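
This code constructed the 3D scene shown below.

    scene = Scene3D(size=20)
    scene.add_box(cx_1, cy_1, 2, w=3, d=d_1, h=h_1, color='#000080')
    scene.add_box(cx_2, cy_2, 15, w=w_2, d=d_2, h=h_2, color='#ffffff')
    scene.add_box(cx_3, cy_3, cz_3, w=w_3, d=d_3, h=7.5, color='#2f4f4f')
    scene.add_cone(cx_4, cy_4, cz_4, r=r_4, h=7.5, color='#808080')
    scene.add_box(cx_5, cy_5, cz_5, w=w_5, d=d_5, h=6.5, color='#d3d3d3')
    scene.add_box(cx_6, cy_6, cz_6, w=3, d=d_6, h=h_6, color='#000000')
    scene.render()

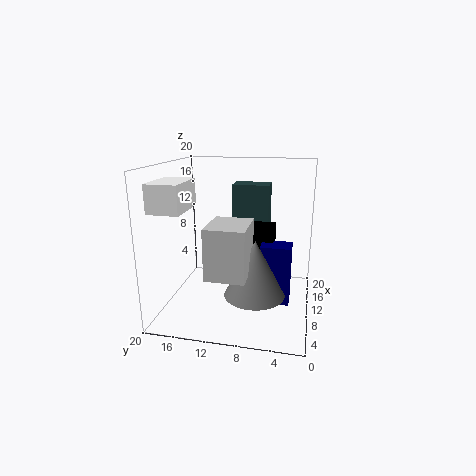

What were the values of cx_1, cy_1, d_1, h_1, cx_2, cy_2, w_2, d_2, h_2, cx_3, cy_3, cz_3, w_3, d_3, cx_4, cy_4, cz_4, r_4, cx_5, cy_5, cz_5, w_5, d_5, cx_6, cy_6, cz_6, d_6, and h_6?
cx_1 = 7; cy_1 = 2.5; d_1 = 4; h_1 = 8; cx_2 = 1.5; cy_2 = 15; w_2 = 6; d_2 = 4; h_2 = 3.5; cx_3 = 15; cy_3 = 6.5; cz_3 = 9; w_3 = 3.5; d_3 = 5.5; cx_4 = 6.5; cy_4 = 7; cz_4 = 3.5; r_4 = 4; cx_5 = 2; cy_5 = 7.5; cz_5 = 7; w_5 = 6; d_5 = 5; cx_6 = 9; cy_6 = 5; cz_6 = 5.5; d_6 = 3.5; h_6 = 6.5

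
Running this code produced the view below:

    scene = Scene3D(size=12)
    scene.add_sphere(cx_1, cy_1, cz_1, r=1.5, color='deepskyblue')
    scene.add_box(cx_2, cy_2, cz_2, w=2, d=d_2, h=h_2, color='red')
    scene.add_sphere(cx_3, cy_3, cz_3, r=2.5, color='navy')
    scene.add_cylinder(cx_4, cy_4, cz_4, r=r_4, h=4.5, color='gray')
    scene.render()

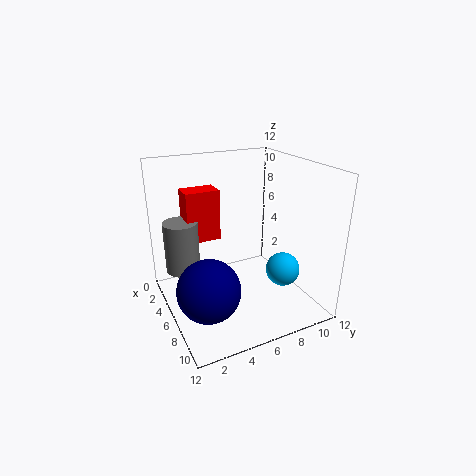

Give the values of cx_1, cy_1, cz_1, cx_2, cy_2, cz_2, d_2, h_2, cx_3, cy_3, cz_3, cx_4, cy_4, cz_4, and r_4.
cx_1 = 7, cy_1 = 10, cz_1 = 2.5, cx_2 = 1.5, cy_2 = 2.5, cz_2 = 5, d_2 = 3, h_2 = 4.5, cx_3 = 8, cy_3 = 2.5, cz_3 = 3, cx_4 = 3, cy_4 = 2, cz_4 = 2.5, r_4 = 1.5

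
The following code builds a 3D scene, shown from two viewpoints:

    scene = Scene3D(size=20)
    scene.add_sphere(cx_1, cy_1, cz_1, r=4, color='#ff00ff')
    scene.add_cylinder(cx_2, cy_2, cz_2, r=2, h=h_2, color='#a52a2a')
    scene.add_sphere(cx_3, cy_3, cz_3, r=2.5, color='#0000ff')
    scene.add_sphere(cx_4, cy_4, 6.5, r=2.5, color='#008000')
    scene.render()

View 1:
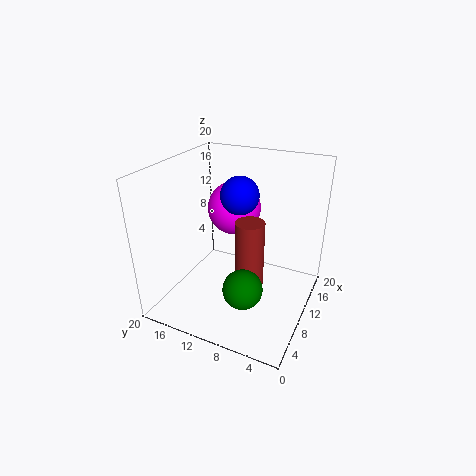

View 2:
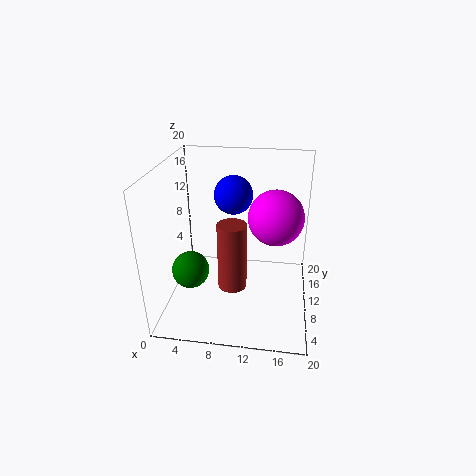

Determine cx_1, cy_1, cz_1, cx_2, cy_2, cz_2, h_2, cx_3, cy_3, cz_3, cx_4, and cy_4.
cx_1 = 15
cy_1 = 13
cz_1 = 12
cx_2 = 9.5
cy_2 = 8
cz_2 = 3.5
h_2 = 9.5
cx_3 = 9.5
cy_3 = 9.5
cz_3 = 16.5
cx_4 = 4
cy_4 = 6.5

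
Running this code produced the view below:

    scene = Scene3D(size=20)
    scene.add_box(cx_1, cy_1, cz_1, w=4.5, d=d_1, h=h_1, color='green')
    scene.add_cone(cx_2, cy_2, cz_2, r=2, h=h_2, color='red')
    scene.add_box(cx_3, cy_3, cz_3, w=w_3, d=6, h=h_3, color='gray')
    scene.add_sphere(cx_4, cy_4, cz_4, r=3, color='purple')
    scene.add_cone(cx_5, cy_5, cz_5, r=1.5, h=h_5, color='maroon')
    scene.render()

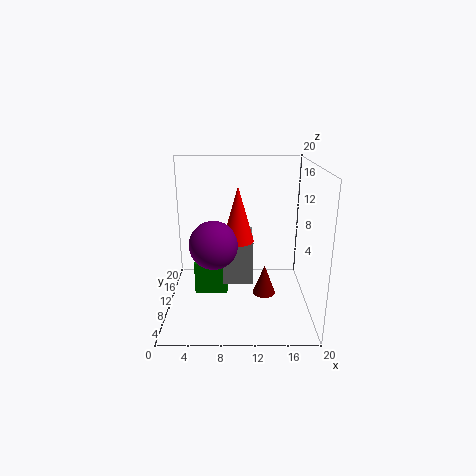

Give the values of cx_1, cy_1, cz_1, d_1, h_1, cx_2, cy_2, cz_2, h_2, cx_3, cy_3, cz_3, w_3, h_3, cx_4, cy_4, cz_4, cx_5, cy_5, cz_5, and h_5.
cx_1 = 4
cy_1 = 8
cz_1 = 2.5
d_1 = 6.5
h_1 = 4.5
cx_2 = 10
cy_2 = 6.5
cz_2 = 11
h_2 = 7
cx_3 = 8
cy_3 = 7
cz_3 = 4.5
w_3 = 4
h_3 = 6
cx_4 = 7
cy_4 = 5
cz_4 = 11
cx_5 = 13.5
cy_5 = 6.5
cz_5 = 3.5
h_5 = 4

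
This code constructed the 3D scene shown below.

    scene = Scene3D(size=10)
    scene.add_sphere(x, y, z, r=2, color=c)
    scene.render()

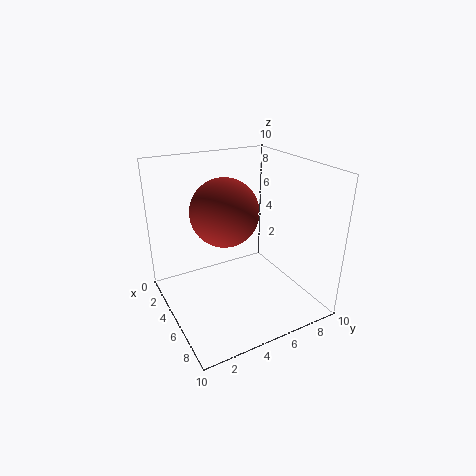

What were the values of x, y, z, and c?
x = 7
y = 3
z = 8
c = 'brown'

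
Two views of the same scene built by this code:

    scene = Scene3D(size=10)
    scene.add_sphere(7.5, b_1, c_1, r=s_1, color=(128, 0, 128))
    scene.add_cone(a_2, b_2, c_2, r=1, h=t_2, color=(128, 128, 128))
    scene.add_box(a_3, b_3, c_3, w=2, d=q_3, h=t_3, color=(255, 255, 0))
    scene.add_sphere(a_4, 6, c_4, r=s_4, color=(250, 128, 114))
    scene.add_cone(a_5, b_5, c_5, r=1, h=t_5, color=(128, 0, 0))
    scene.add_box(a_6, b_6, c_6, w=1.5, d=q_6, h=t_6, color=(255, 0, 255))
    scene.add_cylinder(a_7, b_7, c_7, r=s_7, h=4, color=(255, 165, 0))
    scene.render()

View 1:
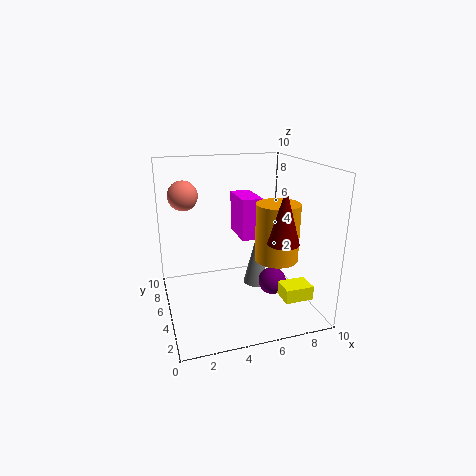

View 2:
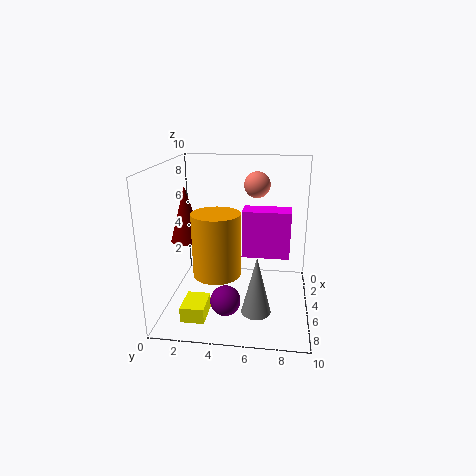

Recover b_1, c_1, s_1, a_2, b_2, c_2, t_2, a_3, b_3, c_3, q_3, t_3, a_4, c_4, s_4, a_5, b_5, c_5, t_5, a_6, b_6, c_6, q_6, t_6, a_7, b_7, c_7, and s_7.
b_1 = 4.5, c_1 = 1.5, s_1 = 1, a_2 = 7, b_2 = 6.5, c_2 = 0.5, t_2 = 4, a_3 = 7.5, b_3 = 2, c_3 = 1, q_3 = 1.5, t_3 = 1, a_4 = 1.5, c_4 = 8, s_4 = 1, a_5 = 7, b_5 = 2, c_5 = 5.5, t_5 = 3.5, a_6 = 5.5, b_6 = 5.5, c_6 = 4.5, q_6 = 3, t_6 = 3, a_7 = 7.5, b_7 = 4, c_7 = 3.5, s_7 = 1.5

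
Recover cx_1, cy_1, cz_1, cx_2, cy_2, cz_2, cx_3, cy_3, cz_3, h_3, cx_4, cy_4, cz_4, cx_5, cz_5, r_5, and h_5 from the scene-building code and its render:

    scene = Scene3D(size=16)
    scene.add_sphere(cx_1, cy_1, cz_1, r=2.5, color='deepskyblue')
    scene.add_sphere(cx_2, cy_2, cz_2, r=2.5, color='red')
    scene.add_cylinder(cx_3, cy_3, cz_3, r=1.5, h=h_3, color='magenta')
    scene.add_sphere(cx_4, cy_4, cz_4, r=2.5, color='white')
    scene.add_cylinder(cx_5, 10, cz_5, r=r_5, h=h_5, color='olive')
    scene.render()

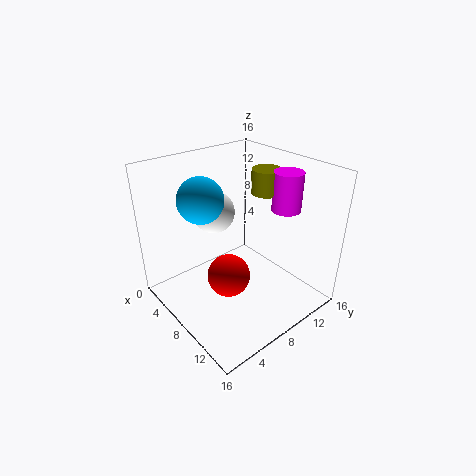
cx_1 = 5.5
cy_1 = 5
cz_1 = 12.5
cx_2 = 7.5
cy_2 = 7
cz_2 = 3
cx_3 = 12
cy_3 = 11
cz_3 = 12
h_3 = 4
cx_4 = 3.5
cy_4 = 8
cz_4 = 9.5
cx_5 = 10
cz_5 = 13.5
r_5 = 1.5
h_5 = 2.5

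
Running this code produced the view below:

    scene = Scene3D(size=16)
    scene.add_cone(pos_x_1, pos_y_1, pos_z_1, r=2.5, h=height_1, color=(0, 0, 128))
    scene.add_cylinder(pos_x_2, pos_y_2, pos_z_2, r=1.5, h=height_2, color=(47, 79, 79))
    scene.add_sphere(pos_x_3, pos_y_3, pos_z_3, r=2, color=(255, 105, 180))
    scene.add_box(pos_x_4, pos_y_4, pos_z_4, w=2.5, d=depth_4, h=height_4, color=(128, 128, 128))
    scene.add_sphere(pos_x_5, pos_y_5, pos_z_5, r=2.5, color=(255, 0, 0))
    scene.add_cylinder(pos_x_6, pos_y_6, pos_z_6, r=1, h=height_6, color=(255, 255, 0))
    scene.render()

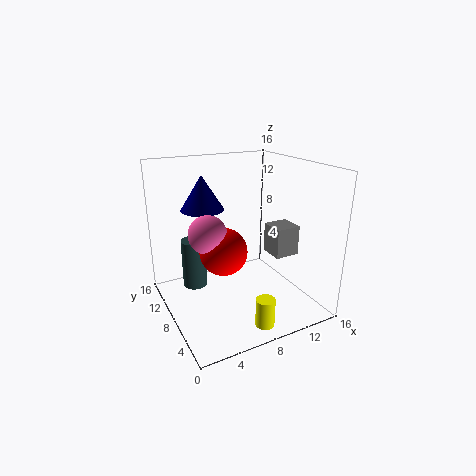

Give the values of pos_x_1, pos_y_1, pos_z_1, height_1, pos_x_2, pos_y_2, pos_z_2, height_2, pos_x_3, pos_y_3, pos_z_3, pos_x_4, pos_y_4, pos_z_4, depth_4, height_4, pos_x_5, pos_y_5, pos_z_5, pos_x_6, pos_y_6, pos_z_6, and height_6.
pos_x_1 = 5.5
pos_y_1 = 12
pos_z_1 = 10.5
height_1 = 4
pos_x_2 = 4.5
pos_y_2 = 13
pos_z_2 = 0.5
height_2 = 6
pos_x_3 = 4
pos_y_3 = 7
pos_z_3 = 9.5
pos_x_4 = 9.5
pos_y_4 = 2.5
pos_z_4 = 7.5
depth_4 = 2.5
height_4 = 3
pos_x_5 = 5.5
pos_y_5 = 6.5
pos_z_5 = 7.5
pos_x_6 = 8
pos_y_6 = 2
pos_z_6 = 0.5
height_6 = 3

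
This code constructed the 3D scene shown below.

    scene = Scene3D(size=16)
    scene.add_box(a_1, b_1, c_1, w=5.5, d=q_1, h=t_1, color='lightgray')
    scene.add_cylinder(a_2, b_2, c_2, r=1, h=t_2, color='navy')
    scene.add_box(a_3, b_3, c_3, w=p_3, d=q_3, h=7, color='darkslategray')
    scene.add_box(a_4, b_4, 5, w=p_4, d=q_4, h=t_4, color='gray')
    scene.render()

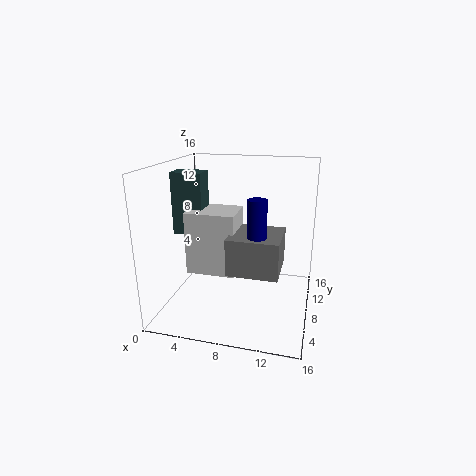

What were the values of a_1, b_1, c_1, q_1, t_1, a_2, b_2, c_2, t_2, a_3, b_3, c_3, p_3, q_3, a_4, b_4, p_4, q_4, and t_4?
a_1 = 2.5, b_1 = 6, c_1 = 4, q_1 = 4.5, t_1 = 7, a_2 = 10.5, b_2 = 6, c_2 = 5.5, t_2 = 7.5, a_3 = 0.5, b_3 = 7.5, c_3 = 8, p_3 = 3.5, q_3 = 2.5, a_4 = 7.5, b_4 = 4.5, p_4 = 5.5, q_4 = 5.5, t_4 = 4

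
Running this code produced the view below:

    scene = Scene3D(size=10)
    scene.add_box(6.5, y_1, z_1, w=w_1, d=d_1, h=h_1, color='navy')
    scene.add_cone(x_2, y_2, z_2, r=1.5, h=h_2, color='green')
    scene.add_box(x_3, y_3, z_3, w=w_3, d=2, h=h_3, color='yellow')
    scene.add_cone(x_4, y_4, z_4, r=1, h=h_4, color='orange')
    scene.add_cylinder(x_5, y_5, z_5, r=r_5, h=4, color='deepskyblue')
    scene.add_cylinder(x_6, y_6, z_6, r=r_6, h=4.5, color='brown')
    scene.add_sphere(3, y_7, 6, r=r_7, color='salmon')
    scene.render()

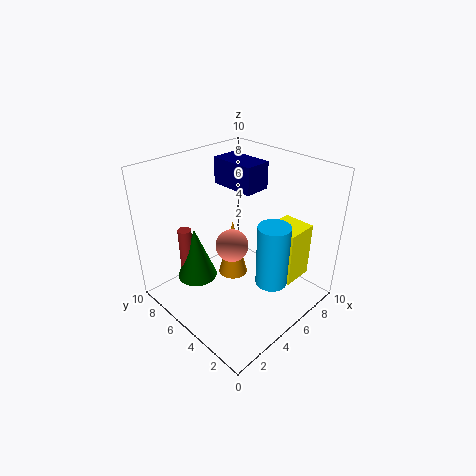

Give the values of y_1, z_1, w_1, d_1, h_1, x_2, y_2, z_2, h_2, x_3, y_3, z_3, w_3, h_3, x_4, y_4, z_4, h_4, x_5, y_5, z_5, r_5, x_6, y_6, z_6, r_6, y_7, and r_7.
y_1 = 5.5; z_1 = 7.5; w_1 = 2; d_1 = 3.5; h_1 = 2; x_2 = 3.5; y_2 = 8; z_2 = 1; h_2 = 4; x_3 = 5; y_3 = 0.5; z_3 = 3.5; w_3 = 2; h_3 = 3.5; x_4 = 4.5; y_4 = 5; z_4 = 2.5; h_4 = 4; x_5 = 4.5; y_5 = 1.5; z_5 = 3.5; r_5 = 1; x_6 = 3; y_6 = 8.5; z_6 = 0.5; r_6 = 0.5; y_7 = 3.5; r_7 = 1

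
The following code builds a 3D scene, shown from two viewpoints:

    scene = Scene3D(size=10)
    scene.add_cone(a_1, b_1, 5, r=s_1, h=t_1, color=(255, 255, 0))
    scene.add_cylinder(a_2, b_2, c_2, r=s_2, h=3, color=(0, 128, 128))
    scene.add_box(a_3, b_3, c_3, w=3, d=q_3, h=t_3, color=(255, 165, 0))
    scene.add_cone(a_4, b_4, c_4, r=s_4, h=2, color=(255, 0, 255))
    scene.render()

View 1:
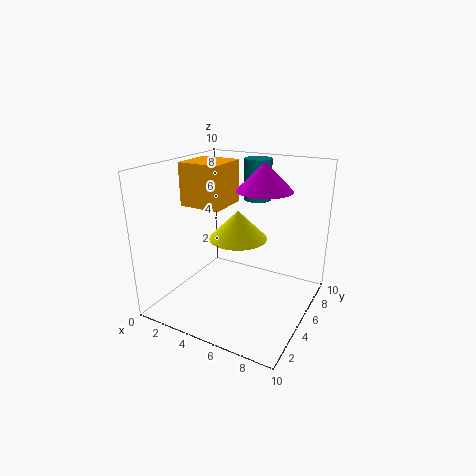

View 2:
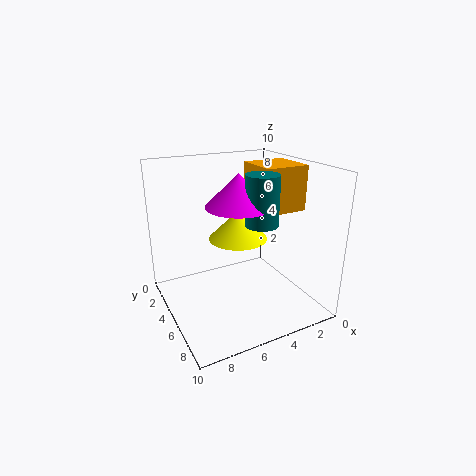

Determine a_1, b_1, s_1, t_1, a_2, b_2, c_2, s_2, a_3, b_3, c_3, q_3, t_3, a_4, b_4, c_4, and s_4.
a_1 = 5, b_1 = 5, s_1 = 2, t_1 = 2, a_2 = 5, b_2 = 8, c_2 = 7, s_2 = 1, a_3 = 1, b_3 = 4, c_3 = 7, q_3 = 3, t_3 = 3, a_4 = 6, b_4 = 7, c_4 = 8, s_4 = 2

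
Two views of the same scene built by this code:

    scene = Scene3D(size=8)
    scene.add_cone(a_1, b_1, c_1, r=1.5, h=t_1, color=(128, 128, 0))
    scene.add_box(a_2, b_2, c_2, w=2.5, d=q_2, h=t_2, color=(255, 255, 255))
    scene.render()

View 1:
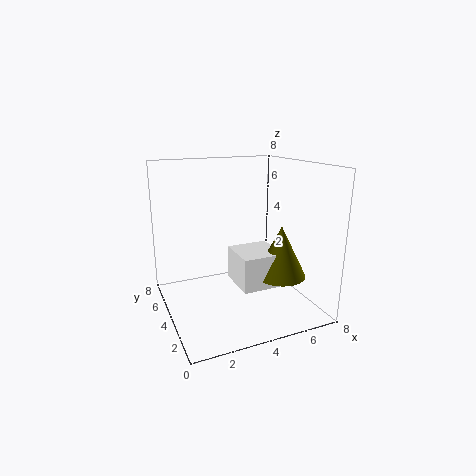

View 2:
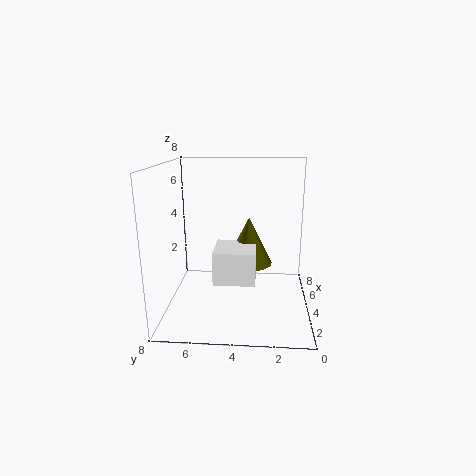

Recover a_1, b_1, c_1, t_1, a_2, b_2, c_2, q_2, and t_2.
a_1 = 6.5
b_1 = 3.5
c_1 = 1.5
t_1 = 3
a_2 = 4
b_2 = 3
c_2 = 1
q_2 = 2.5
t_2 = 2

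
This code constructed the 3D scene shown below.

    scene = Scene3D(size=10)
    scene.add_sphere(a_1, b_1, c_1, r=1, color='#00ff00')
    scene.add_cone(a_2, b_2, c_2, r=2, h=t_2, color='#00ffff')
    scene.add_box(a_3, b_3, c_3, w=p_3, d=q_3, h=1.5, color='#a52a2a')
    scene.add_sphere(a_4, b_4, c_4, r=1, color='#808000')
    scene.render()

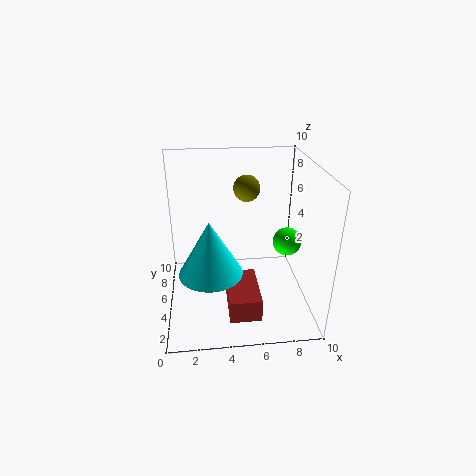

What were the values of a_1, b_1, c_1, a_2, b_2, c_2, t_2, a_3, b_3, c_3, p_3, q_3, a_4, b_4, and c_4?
a_1 = 8.5, b_1 = 5, c_1 = 4.5, a_2 = 3, b_2 = 2.5, c_2 = 4, t_2 = 3.5, a_3 = 4, b_3 = 0.5, c_3 = 1.5, p_3 = 2, q_3 = 3.5, a_4 = 6, b_4 = 8, c_4 = 7.5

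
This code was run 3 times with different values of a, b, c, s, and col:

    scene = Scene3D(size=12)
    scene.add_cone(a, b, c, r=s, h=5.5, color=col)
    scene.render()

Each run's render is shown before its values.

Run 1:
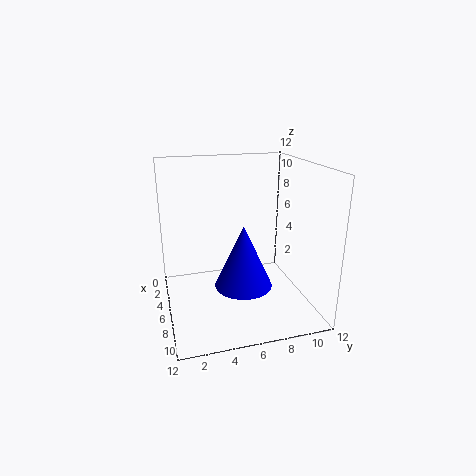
a = 6
b = 6.5
c = 1.5
s = 2.5
col = 'blue'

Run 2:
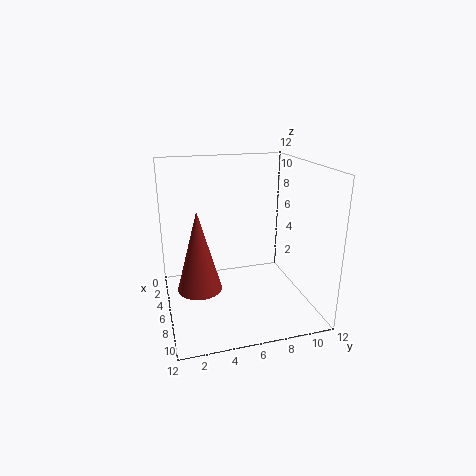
a = 10.5
b = 2
c = 4.5
s = 1.5
col = 'brown'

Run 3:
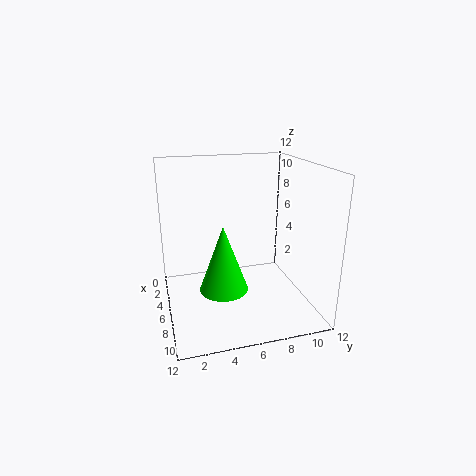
a = 7
b = 4.5
c = 2
s = 2
col = 'lime'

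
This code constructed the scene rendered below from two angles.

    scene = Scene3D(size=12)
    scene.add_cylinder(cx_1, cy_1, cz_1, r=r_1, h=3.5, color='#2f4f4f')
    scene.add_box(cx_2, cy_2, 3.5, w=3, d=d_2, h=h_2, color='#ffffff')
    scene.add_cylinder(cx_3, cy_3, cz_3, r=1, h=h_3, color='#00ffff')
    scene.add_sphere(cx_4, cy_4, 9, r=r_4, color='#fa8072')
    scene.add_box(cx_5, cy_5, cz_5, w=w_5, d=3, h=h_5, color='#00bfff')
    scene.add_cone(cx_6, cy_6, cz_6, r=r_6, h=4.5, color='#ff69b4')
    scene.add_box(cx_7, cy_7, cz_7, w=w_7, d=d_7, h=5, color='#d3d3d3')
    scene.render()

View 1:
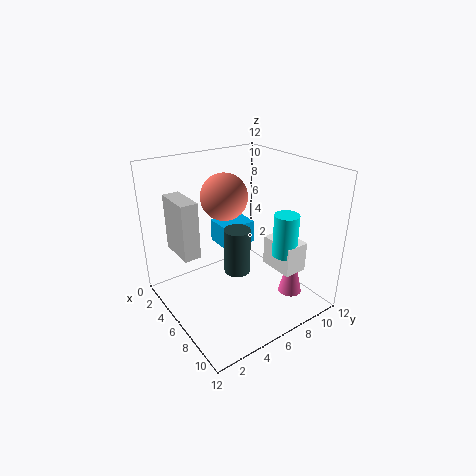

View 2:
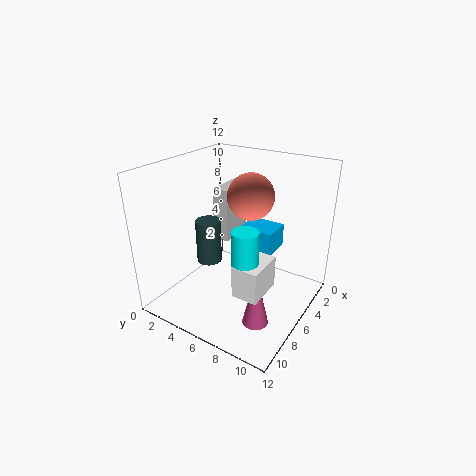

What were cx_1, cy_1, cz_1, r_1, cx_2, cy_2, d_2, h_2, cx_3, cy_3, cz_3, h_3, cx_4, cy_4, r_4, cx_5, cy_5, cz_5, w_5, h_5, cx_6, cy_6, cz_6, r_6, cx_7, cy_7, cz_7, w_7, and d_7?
cx_1 = 8, cy_1 = 4.5, cz_1 = 4.5, r_1 = 1, cx_2 = 7, cy_2 = 8, d_2 = 2, h_2 = 2.5, cx_3 = 9, cy_3 = 8.5, cz_3 = 5, h_3 = 3.5, cx_4 = 4, cy_4 = 6, r_4 = 2, cx_5 = 2.5, cy_5 = 5.5, cz_5 = 4.5, w_5 = 2.5, h_5 = 2, cx_6 = 9, cy_6 = 9.5, cz_6 = 1, r_6 = 1, cx_7 = 0.5, cy_7 = 2, cz_7 = 4, w_7 = 3.5, d_7 = 1.5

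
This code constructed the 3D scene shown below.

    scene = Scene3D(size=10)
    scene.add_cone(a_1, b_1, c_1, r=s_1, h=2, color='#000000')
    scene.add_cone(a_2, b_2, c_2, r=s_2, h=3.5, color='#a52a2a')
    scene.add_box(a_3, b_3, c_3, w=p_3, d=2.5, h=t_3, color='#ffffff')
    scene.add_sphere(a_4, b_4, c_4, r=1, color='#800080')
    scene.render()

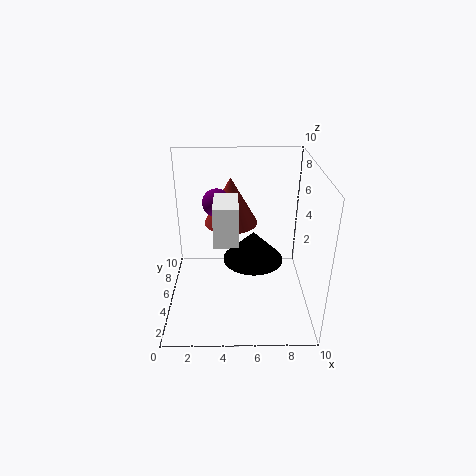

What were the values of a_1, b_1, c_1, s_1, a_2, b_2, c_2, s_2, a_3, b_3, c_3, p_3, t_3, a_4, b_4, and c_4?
a_1 = 6
b_1 = 4
c_1 = 4
s_1 = 2
a_2 = 4.5
b_2 = 7.5
c_2 = 5
s_2 = 2
a_3 = 3.5
b_3 = 2
c_3 = 6
p_3 = 1.5
t_3 = 2.5
a_4 = 3.5
b_4 = 6.5
c_4 = 7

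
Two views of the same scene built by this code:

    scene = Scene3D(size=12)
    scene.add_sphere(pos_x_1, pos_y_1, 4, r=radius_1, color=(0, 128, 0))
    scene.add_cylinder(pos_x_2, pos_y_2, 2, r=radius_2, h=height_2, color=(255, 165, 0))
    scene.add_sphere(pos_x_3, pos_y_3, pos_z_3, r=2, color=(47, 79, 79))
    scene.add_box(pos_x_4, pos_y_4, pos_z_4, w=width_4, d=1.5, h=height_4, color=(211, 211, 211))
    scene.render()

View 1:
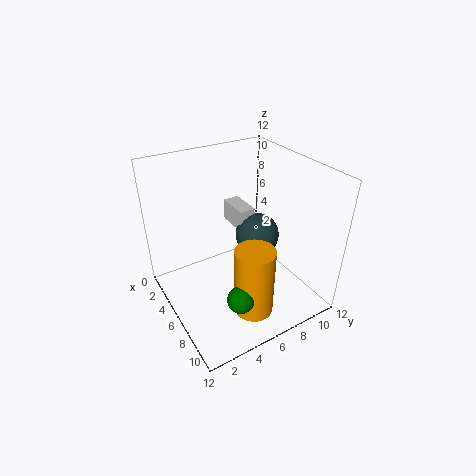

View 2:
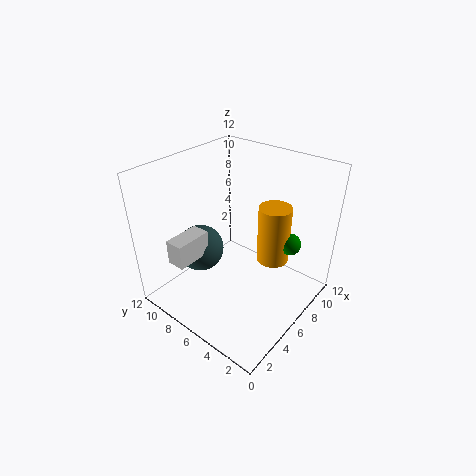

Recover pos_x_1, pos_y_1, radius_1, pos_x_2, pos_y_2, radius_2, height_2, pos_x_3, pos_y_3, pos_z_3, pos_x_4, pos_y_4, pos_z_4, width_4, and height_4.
pos_x_1 = 10.5; pos_y_1 = 3.5; radius_1 = 1; pos_x_2 = 10; pos_y_2 = 5; radius_2 = 1.5; height_2 = 5.5; pos_x_3 = 4.5; pos_y_3 = 9; pos_z_3 = 4.5; pos_x_4 = 1; pos_y_4 = 7.5; pos_z_4 = 5; width_4 = 3; height_4 = 2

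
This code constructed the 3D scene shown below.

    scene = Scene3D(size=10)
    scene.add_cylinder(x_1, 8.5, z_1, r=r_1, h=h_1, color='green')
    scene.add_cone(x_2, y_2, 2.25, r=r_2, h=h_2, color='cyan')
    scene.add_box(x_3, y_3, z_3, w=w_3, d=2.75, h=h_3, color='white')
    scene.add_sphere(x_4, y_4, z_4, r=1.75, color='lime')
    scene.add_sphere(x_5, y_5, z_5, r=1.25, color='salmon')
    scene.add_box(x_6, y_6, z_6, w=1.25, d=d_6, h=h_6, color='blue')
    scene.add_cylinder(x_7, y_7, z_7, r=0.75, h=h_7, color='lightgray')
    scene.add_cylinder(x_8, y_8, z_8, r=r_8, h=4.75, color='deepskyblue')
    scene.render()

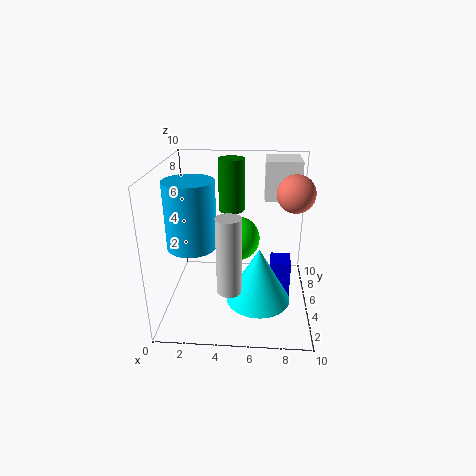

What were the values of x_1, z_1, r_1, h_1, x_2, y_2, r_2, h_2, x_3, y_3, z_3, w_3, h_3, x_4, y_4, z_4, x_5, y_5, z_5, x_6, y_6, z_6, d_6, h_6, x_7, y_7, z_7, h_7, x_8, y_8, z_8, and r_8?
x_1 = 4.25, z_1 = 5.75, r_1 = 1, h_1 = 4, x_2 = 6.5, y_2 = 2, r_2 = 2, h_2 = 3.5, x_3 = 6.75, y_3 = 6.25, z_3 = 7.25, w_3 = 2.5, h_3 = 2.75, x_4 = 4.75, y_4 = 8, z_4 = 3.5, x_5 = 8.75, y_5 = 5, z_5 = 8.25, x_6 = 7.25, y_6 = 2.5, z_6 = 1.25, d_6 = 1.5, h_6 = 3.25, x_7 = 4.75, y_7 = 1.25, z_7 = 3.25, h_7 = 4.75, x_8 = 1.75, y_8 = 5, z_8 = 4.25, r_8 = 1.75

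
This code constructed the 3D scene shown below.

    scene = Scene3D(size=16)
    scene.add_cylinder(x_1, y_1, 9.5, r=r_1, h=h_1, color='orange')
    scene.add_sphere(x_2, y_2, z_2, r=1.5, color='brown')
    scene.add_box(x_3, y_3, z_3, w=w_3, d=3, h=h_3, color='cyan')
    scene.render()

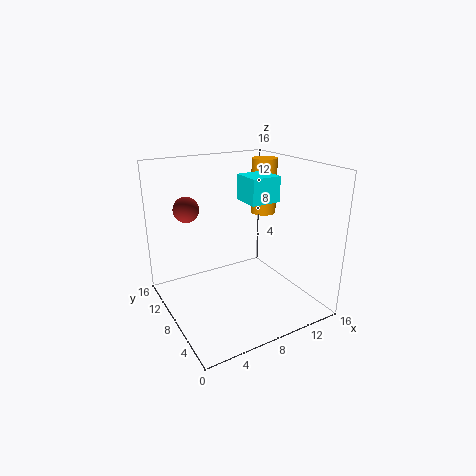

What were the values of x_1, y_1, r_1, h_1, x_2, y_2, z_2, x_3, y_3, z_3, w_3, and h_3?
x_1 = 13, y_1 = 10.5, r_1 = 1.5, h_1 = 6.5, x_2 = 4, y_2 = 13, z_2 = 10.5, x_3 = 7, y_3 = 3.5, z_3 = 13, w_3 = 3, h_3 = 2.5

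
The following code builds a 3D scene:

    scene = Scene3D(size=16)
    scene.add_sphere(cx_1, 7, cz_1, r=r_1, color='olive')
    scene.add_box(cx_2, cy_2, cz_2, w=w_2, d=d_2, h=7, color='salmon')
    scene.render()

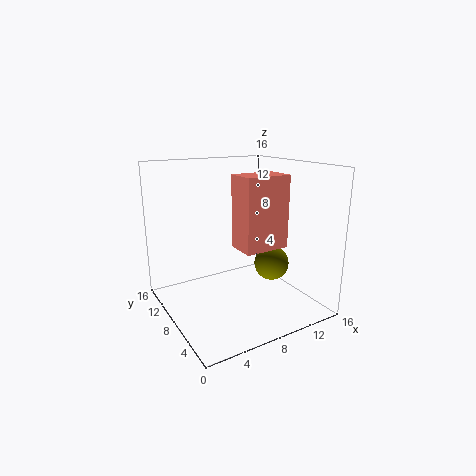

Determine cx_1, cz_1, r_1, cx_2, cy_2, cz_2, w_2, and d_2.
cx_1 = 12, cz_1 = 4.5, r_1 = 2, cx_2 = 5.5, cy_2 = 2, cz_2 = 8.5, w_2 = 4.5, d_2 = 3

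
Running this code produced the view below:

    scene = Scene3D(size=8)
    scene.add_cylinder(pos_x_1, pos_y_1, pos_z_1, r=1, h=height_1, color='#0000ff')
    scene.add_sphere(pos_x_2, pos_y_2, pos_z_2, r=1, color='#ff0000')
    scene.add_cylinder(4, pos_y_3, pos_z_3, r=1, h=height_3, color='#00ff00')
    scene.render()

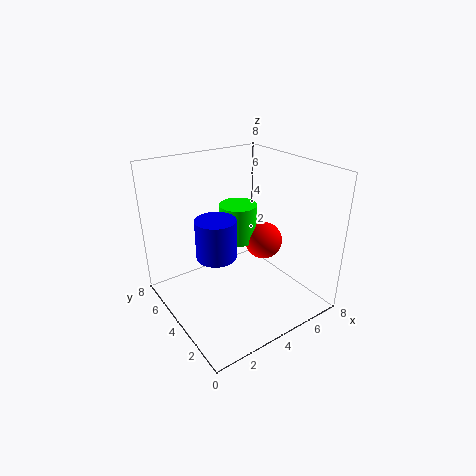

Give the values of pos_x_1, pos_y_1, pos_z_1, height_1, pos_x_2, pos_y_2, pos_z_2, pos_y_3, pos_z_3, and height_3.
pos_x_1 = 2
pos_y_1 = 3
pos_z_1 = 4
height_1 = 2
pos_x_2 = 5
pos_y_2 = 3
pos_z_2 = 4
pos_y_3 = 4
pos_z_3 = 4
height_3 = 2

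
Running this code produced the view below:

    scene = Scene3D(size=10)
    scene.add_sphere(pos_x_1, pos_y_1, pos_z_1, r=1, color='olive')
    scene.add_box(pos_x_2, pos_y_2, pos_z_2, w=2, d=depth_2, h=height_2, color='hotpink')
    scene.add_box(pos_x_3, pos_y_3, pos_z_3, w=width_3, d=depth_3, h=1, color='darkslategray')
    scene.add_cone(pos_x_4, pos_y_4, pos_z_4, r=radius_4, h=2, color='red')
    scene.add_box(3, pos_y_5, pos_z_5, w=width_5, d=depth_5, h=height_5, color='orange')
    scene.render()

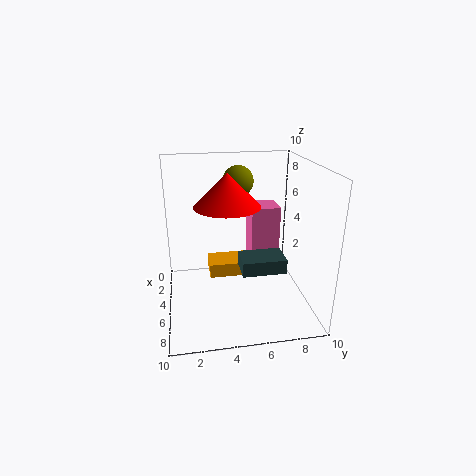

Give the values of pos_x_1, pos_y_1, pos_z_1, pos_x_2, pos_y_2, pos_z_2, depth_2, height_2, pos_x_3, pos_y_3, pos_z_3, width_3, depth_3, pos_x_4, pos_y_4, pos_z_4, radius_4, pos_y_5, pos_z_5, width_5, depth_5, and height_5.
pos_x_1 = 5, pos_y_1 = 5, pos_z_1 = 9, pos_x_2 = 3, pos_y_2 = 6, pos_z_2 = 3, depth_2 = 2, height_2 = 4, pos_x_3 = 5, pos_y_3 = 5, pos_z_3 = 3, width_3 = 2, depth_3 = 3, pos_x_4 = 7, pos_y_4 = 4, pos_z_4 = 8, radius_4 = 2, pos_y_5 = 3, pos_z_5 = 2, width_5 = 2, depth_5 = 3, height_5 = 1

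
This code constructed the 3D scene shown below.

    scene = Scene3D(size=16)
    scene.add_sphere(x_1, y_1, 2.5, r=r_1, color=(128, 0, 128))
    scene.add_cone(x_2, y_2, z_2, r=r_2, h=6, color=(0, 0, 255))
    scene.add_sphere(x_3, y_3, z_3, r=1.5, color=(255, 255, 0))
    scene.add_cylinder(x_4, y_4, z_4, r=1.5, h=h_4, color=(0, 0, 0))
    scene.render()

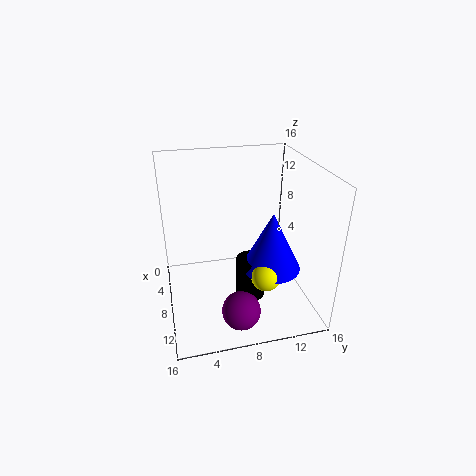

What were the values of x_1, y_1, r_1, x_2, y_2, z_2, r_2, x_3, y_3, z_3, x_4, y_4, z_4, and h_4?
x_1 = 13.5; y_1 = 7; r_1 = 2; x_2 = 12; y_2 = 10.5; z_2 = 6.5; r_2 = 3; x_3 = 13.5; y_3 = 9.5; z_3 = 6.5; x_4 = 11.5; y_4 = 8.5; z_4 = 3; h_4 = 4.5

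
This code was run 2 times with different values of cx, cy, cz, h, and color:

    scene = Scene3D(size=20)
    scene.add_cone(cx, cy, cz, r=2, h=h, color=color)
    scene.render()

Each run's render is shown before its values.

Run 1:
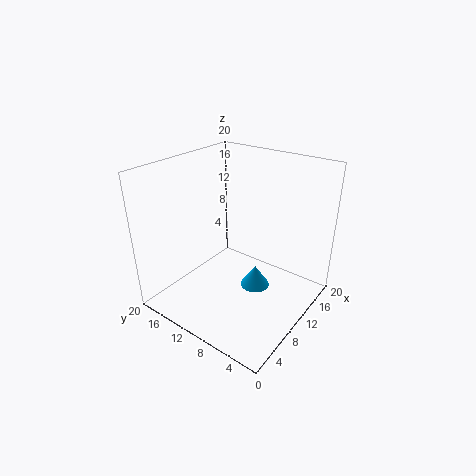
cx = 10; cy = 7; cz = 3.5; h = 3; color = 'deepskyblue'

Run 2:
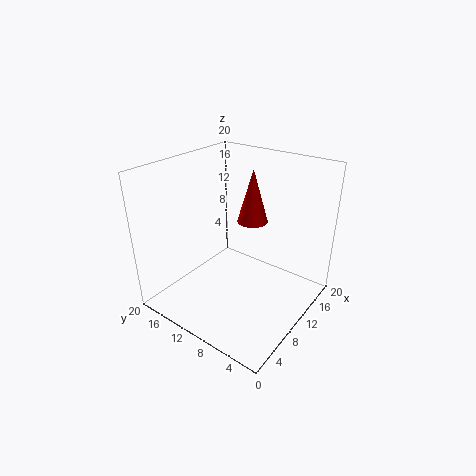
cx = 10.5; cy = 8; cz = 13; h = 7; color = 'red'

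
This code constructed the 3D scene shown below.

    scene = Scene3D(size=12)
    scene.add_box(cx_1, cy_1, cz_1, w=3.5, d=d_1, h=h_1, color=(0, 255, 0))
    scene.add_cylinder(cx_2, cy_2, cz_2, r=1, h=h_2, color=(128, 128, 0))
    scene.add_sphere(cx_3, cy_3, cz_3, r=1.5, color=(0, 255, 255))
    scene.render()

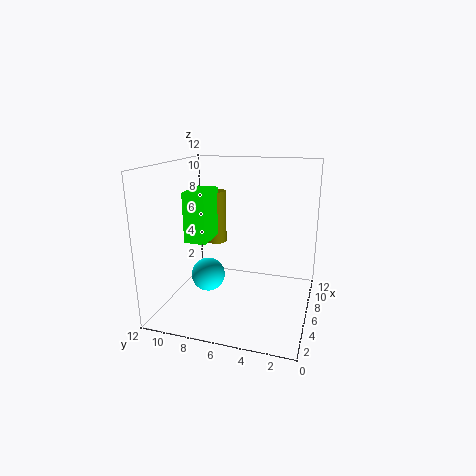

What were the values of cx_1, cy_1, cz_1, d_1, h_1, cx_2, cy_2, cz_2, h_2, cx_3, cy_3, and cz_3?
cx_1 = 6, cy_1 = 9, cz_1 = 5, d_1 = 2, h_1 = 4.5, cx_2 = 10, cy_2 = 9.5, cz_2 = 4, h_2 = 5, cx_3 = 6.5, cy_3 = 9, cz_3 = 2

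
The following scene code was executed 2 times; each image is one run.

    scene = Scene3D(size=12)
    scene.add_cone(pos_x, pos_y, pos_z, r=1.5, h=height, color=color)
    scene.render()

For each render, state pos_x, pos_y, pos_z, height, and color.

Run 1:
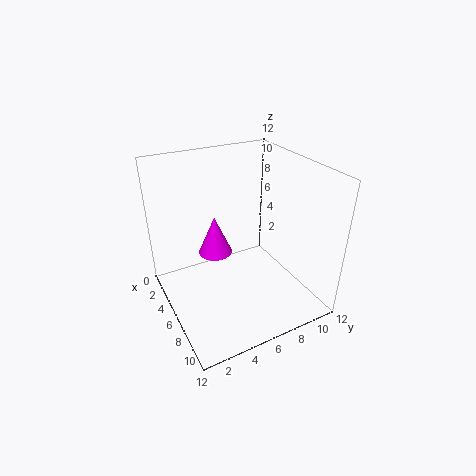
pos_x = 3.5; pos_y = 5; pos_z = 3.5; height = 3.5; color = 'magenta'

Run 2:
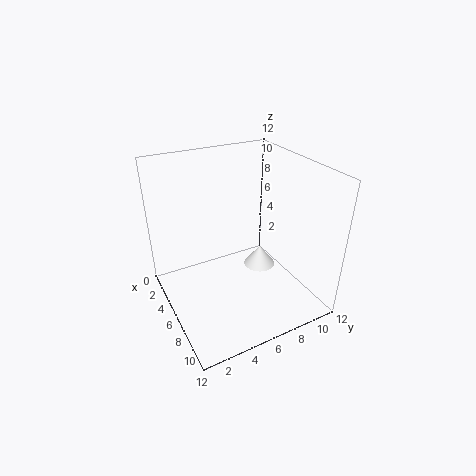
pos_x = 4; pos_y = 9.5; pos_z = 1; height = 2; color = 'white'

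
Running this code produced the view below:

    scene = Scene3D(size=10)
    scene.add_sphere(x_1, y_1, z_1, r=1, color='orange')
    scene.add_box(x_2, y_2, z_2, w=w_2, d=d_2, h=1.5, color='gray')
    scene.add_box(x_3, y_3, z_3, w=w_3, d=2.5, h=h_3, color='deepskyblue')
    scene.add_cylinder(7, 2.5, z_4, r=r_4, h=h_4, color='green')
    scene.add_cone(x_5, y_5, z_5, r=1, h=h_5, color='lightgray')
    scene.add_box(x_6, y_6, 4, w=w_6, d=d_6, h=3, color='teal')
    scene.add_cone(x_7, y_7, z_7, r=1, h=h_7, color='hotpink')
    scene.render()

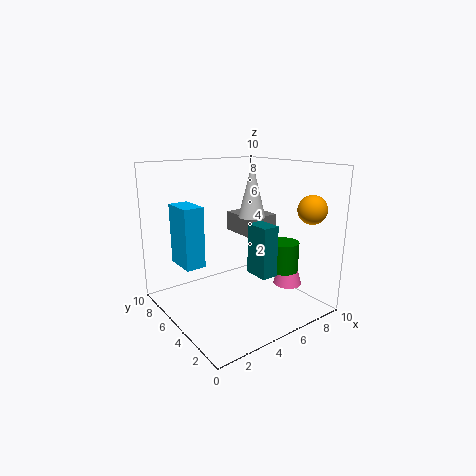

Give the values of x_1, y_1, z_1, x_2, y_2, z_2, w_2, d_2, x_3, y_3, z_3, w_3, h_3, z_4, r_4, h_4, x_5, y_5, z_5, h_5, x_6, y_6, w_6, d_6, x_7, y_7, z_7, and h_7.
x_1 = 9; y_1 = 2; z_1 = 7; x_2 = 6.5; y_2 = 5.5; z_2 = 4.5; w_2 = 2.5; d_2 = 3; x_3 = 2; y_3 = 7; z_3 = 2.5; w_3 = 1.5; h_3 = 4.5; z_4 = 3; r_4 = 1; h_4 = 2; x_5 = 7; y_5 = 6; z_5 = 6; h_5 = 4; x_6 = 3.5; y_6 = 0.5; w_6 = 1; d_6 = 1.5; x_7 = 8; y_7 = 3; z_7 = 1.5; h_7 = 3.5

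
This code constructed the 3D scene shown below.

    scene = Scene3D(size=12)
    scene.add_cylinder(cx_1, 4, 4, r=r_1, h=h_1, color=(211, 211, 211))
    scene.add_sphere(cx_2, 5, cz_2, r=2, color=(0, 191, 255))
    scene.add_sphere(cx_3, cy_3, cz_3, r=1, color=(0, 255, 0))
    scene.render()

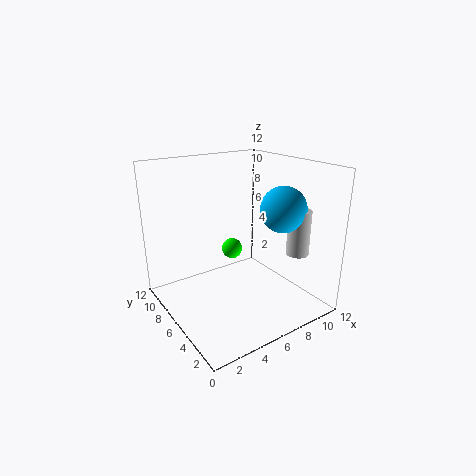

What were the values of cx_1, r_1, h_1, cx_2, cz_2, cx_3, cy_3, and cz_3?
cx_1 = 11
r_1 = 1
h_1 = 4
cx_2 = 10
cz_2 = 8
cx_3 = 8
cy_3 = 10
cz_3 = 3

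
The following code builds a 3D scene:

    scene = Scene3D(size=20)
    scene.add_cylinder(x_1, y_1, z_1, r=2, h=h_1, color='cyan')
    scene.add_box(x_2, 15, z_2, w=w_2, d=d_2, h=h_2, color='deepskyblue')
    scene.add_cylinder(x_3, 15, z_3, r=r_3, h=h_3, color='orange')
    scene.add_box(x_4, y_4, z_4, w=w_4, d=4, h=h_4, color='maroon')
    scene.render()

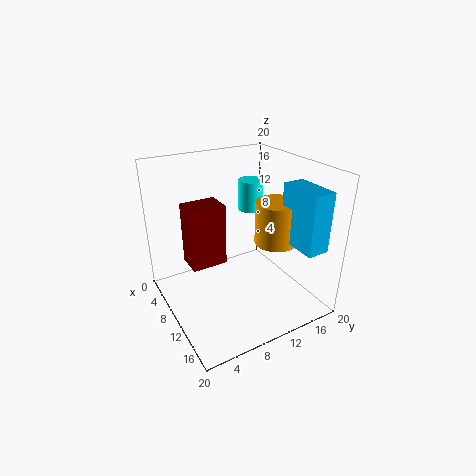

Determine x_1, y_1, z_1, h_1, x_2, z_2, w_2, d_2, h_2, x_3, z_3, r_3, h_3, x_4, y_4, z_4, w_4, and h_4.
x_1 = 2, y_1 = 17, z_1 = 10, h_1 = 5, x_2 = 13, z_2 = 10, w_2 = 6, d_2 = 3, h_2 = 8, x_3 = 12, z_3 = 9, r_3 = 3, h_3 = 6, x_4 = 13, y_4 = 1, z_4 = 11, w_4 = 3, h_4 = 7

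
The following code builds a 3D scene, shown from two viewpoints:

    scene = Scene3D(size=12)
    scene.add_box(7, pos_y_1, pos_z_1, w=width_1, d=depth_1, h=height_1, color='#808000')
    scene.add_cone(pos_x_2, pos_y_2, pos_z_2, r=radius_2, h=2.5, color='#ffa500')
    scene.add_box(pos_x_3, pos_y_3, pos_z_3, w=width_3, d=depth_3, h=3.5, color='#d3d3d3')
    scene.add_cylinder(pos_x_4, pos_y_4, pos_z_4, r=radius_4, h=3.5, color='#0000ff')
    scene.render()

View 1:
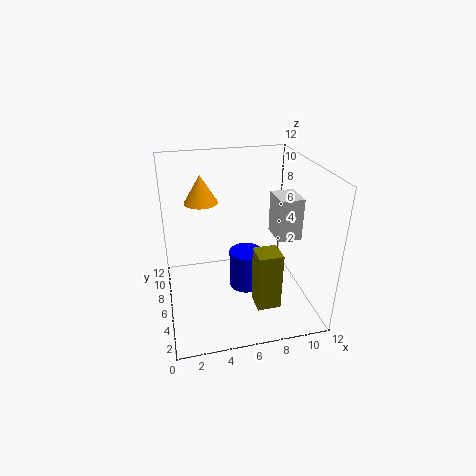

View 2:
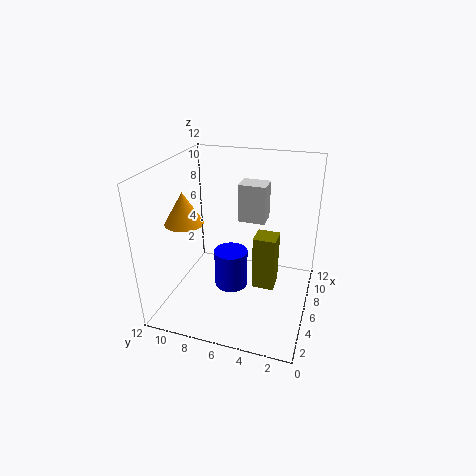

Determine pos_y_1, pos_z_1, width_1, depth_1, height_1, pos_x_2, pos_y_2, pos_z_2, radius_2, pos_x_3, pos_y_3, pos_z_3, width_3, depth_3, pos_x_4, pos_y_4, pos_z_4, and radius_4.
pos_y_1 = 3
pos_z_1 = 0.5
width_1 = 2
depth_1 = 2
height_1 = 5
pos_x_2 = 3.5
pos_y_2 = 9.5
pos_z_2 = 8
radius_2 = 1.5
pos_x_3 = 9
pos_y_3 = 4.5
pos_z_3 = 6
width_3 = 2
depth_3 = 2.5
pos_x_4 = 7
pos_y_4 = 7
pos_z_4 = 0.5
radius_4 = 1.5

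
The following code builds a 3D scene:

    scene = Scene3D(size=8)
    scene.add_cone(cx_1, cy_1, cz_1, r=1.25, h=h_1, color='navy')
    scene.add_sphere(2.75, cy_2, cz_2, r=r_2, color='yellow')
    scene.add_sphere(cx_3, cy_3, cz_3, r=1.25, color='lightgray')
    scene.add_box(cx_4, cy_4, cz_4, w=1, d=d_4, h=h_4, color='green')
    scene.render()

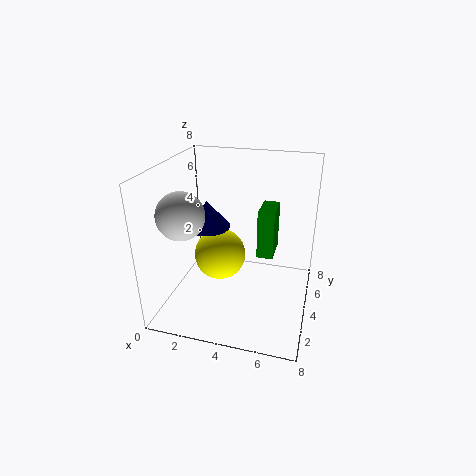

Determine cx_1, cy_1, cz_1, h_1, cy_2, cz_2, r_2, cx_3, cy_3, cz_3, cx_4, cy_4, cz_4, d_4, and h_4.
cx_1 = 2.25, cy_1 = 4, cz_1 = 4.5, h_1 = 1.5, cy_2 = 4.5, cz_2 = 2.5, r_2 = 1.5, cx_3 = 1.5, cy_3 = 2.25, cz_3 = 5.75, cx_4 = 4.75, cy_4 = 5.5, cz_4 = 2, d_4 = 2, h_4 = 3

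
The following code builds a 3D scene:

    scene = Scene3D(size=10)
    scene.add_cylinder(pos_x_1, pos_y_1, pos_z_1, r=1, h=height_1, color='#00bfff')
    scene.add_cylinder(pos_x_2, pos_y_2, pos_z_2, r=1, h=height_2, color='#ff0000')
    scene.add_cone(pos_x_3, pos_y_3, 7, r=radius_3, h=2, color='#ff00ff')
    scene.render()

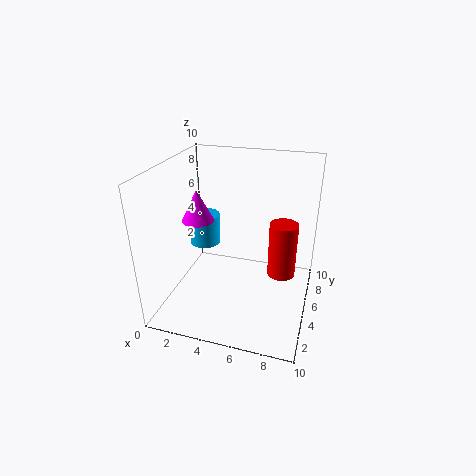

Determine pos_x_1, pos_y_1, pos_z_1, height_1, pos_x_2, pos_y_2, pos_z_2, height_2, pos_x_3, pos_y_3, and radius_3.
pos_x_1 = 3; pos_y_1 = 4; pos_z_1 = 5; height_1 = 2; pos_x_2 = 8; pos_y_2 = 6; pos_z_2 = 2; height_2 = 4; pos_x_3 = 3; pos_y_3 = 3; radius_3 = 1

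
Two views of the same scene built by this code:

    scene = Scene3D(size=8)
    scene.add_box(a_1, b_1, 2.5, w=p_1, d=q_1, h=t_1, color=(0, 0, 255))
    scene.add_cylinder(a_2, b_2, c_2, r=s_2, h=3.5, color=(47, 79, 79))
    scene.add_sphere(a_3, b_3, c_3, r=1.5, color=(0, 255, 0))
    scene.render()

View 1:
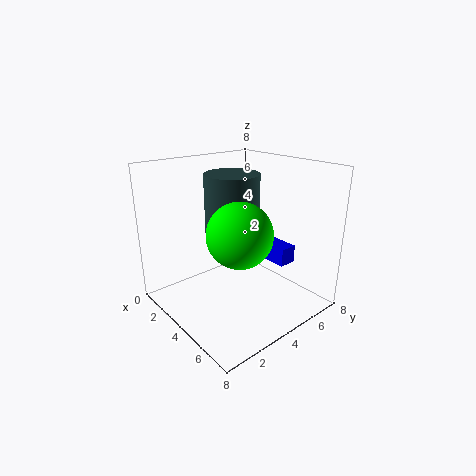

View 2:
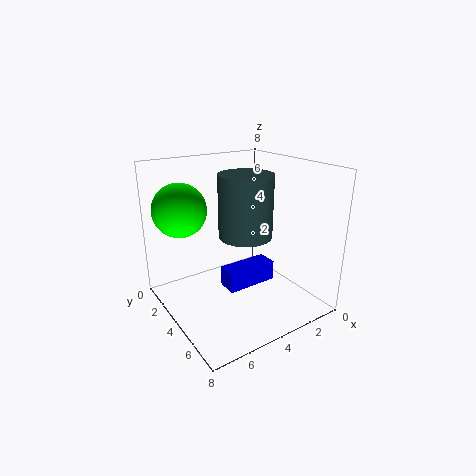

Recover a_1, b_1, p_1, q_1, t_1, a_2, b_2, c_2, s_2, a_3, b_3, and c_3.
a_1 = 3.5, b_1 = 5.5, p_1 = 2.5, q_1 = 1, t_1 = 1, a_2 = 3.5, b_2 = 4, c_2 = 4, s_2 = 1.5, a_3 = 6.5, b_3 = 2, c_3 = 5.5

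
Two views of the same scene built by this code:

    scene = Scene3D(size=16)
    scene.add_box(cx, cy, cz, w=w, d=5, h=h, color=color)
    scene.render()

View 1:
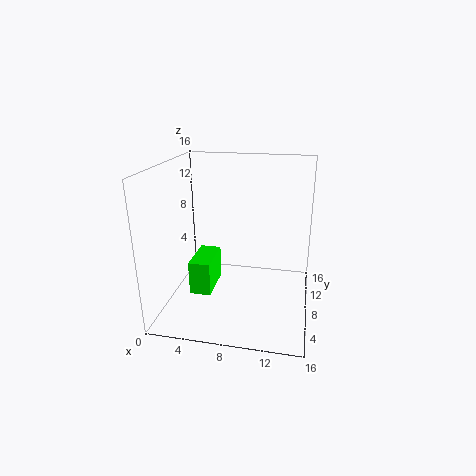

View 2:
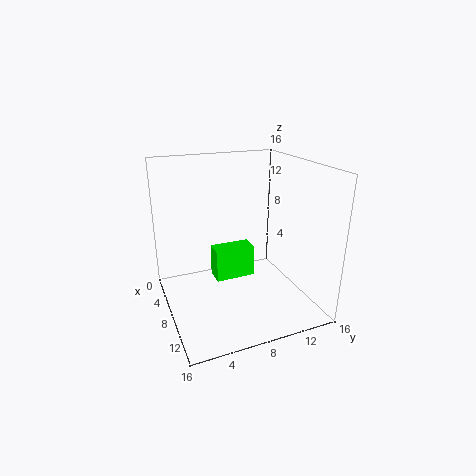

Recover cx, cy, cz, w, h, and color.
cx = 2.5; cy = 6.5; cz = 1; w = 2.5; h = 4; color = 'lime'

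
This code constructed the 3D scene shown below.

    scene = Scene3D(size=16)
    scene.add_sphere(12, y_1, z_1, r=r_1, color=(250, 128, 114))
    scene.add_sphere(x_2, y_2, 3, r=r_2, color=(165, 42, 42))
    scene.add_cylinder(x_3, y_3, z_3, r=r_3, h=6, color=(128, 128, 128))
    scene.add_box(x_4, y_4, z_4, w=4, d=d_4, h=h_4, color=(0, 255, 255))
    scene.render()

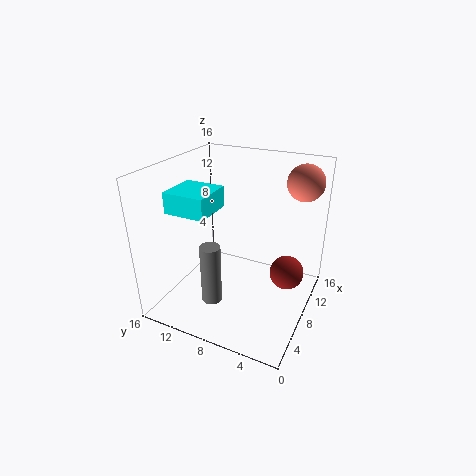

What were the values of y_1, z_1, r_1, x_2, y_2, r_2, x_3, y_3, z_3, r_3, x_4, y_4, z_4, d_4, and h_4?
y_1 = 2
z_1 = 14
r_1 = 2
x_2 = 11
y_2 = 3
r_2 = 2
x_3 = 2
y_3 = 8
z_3 = 4
r_3 = 1
x_4 = 1
y_4 = 8
z_4 = 13
d_4 = 4
h_4 = 2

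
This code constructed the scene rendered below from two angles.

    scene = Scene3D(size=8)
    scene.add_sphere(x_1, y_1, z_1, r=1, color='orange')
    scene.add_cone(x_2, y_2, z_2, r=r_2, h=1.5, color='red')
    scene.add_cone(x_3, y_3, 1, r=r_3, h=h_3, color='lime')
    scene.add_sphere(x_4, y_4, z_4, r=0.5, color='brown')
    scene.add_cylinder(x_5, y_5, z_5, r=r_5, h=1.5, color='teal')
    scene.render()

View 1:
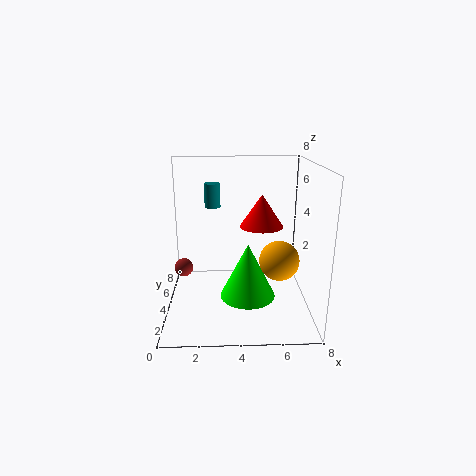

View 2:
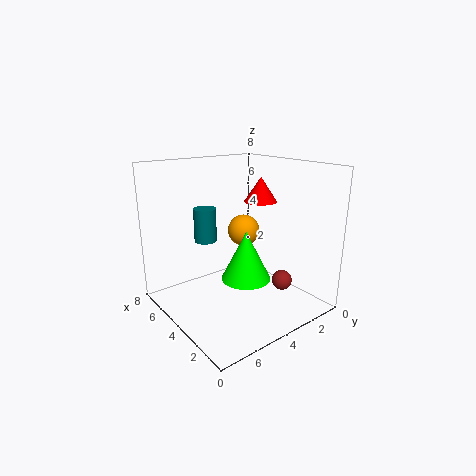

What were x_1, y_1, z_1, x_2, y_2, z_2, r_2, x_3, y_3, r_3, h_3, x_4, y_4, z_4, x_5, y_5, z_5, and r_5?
x_1 = 6
y_1 = 2
z_1 = 3.5
x_2 = 5
y_2 = 1.5
z_2 = 5.5
r_2 = 1
x_3 = 4.5
y_3 = 3
r_3 = 1.5
h_3 = 3
x_4 = 1
y_4 = 3.5
z_4 = 2.5
x_5 = 2.5
y_5 = 7
z_5 = 5
r_5 = 0.5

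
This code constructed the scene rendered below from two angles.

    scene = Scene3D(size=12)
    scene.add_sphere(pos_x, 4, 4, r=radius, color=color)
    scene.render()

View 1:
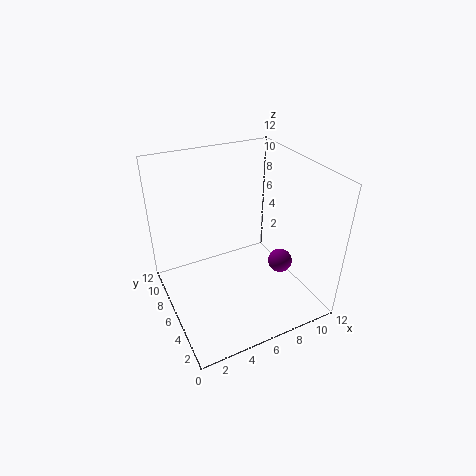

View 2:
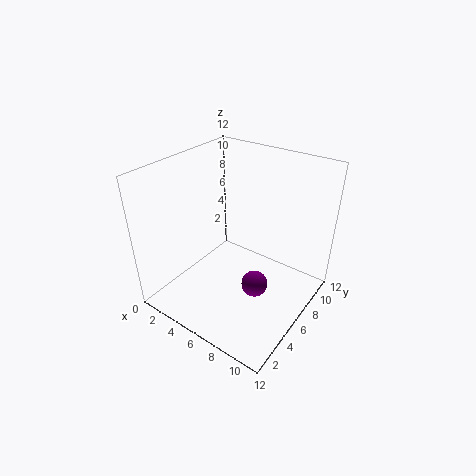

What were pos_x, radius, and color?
pos_x = 9
radius = 1
color = 'purple'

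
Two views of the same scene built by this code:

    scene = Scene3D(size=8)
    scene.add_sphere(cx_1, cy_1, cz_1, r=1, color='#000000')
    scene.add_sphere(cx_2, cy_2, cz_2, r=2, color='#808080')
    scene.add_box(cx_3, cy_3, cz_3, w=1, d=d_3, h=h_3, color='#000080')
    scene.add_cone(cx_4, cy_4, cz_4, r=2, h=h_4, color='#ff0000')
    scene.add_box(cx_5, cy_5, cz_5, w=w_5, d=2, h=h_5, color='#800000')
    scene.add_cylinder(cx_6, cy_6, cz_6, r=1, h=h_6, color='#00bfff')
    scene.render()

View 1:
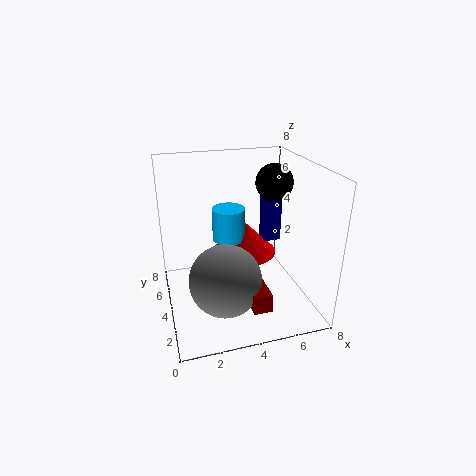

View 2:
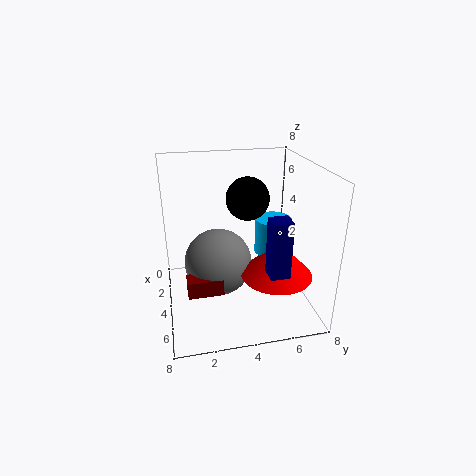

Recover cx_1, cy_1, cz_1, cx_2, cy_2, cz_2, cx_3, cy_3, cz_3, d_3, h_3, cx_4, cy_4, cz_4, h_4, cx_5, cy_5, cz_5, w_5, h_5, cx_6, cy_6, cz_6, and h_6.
cx_1 = 6
cy_1 = 4
cz_1 = 7
cx_2 = 3
cy_2 = 3
cz_2 = 2
cx_3 = 6
cy_3 = 5
cz_3 = 3
d_3 = 1
h_3 = 3
cx_4 = 5
cy_4 = 6
cz_4 = 2
h_4 = 2
cx_5 = 4
cy_5 = 1
cz_5 = 1
w_5 = 1
h_5 = 1
cx_6 = 4
cy_6 = 6
cz_6 = 3
h_6 = 2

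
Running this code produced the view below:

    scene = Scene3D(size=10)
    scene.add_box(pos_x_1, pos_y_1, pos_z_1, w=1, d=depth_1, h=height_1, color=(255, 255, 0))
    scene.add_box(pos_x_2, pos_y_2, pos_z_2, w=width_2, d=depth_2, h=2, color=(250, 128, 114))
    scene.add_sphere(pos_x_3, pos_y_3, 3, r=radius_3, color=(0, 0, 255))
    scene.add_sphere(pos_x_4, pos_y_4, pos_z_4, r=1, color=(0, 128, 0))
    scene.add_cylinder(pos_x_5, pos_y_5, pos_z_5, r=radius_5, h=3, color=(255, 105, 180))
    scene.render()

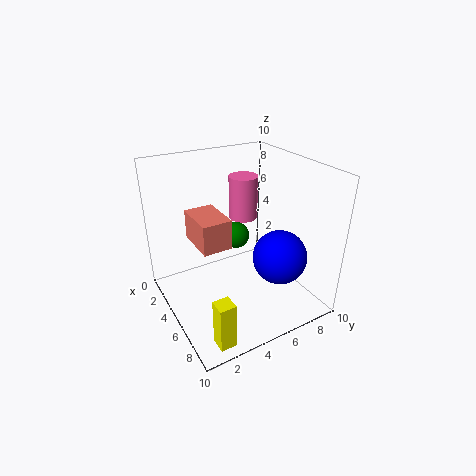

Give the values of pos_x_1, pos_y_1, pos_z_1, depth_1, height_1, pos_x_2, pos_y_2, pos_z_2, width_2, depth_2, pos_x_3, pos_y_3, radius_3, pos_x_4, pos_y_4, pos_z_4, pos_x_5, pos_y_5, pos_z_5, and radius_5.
pos_x_1 = 9
pos_y_1 = 1
pos_z_1 = 1
depth_1 = 1
height_1 = 3
pos_x_2 = 3
pos_y_2 = 2
pos_z_2 = 5
width_2 = 3
depth_2 = 2
pos_x_3 = 6
pos_y_3 = 8
radius_3 = 2
pos_x_4 = 3
pos_y_4 = 6
pos_z_4 = 4
pos_x_5 = 4
pos_y_5 = 6
pos_z_5 = 6
radius_5 = 1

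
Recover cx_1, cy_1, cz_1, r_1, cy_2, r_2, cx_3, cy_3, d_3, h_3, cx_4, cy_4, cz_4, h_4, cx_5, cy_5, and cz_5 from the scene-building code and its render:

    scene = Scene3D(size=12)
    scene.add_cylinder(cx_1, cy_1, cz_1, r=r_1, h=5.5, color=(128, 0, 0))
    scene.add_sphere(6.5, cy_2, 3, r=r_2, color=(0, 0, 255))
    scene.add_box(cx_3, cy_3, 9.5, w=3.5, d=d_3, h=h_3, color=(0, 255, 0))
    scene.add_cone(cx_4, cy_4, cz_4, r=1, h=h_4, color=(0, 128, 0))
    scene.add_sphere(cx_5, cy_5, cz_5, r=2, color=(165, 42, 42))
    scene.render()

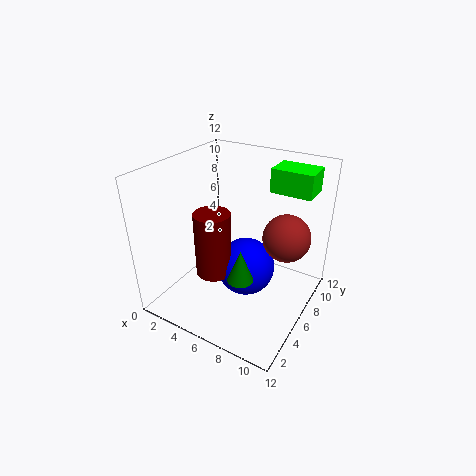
cx_1 = 4.5
cy_1 = 4.5
cz_1 = 3
r_1 = 1.5
cy_2 = 6.5
r_2 = 2.5
cx_3 = 7.5
cy_3 = 8.5
d_3 = 2.5
h_3 = 2
cx_4 = 8
cy_4 = 3
cz_4 = 4.5
h_4 = 2.5
cx_5 = 9.5
cy_5 = 8
cz_5 = 6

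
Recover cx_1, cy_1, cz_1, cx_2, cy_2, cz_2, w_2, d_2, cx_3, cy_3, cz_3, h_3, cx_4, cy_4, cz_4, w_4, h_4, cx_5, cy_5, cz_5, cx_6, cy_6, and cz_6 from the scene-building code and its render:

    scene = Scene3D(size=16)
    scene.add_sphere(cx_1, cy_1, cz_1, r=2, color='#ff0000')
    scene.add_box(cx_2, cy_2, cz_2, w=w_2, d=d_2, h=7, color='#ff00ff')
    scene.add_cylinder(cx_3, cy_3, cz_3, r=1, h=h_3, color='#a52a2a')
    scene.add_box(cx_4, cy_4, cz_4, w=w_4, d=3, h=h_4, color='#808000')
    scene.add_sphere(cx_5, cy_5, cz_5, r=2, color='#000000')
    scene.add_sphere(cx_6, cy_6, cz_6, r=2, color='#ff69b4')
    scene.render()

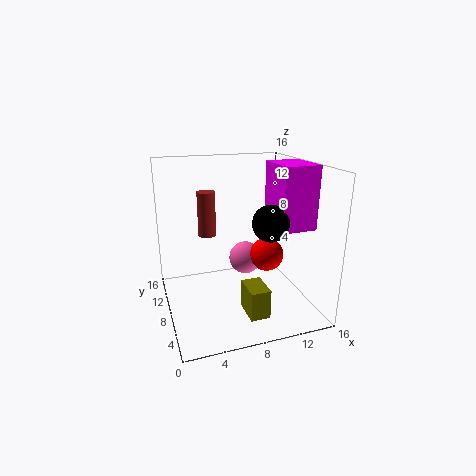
cx_1 = 12; cy_1 = 9; cz_1 = 5; cx_2 = 12; cy_2 = 5; cz_2 = 9; w_2 = 4; d_2 = 5; cx_3 = 5; cy_3 = 10; cz_3 = 8; h_3 = 5; cx_4 = 7; cy_4 = 1; cz_4 = 2; w_4 = 2; h_4 = 3; cx_5 = 11; cy_5 = 6; cz_5 = 10; cx_6 = 10; cy_6 = 11; cz_6 = 4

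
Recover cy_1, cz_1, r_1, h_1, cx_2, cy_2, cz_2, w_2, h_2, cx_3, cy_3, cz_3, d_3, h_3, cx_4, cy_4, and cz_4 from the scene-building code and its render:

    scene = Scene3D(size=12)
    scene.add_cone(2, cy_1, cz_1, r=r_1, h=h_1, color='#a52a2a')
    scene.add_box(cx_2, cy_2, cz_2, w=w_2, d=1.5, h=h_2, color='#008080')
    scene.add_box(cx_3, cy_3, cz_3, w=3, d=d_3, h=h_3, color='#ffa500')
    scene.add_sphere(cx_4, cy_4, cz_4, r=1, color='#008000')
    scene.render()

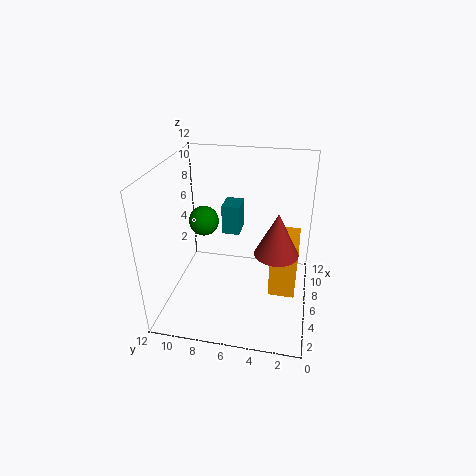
cy_1 = 2.5; cz_1 = 7.5; r_1 = 1.5; h_1 = 3; cx_2 = 6.5; cy_2 = 6; cz_2 = 6; w_2 = 2; h_2 = 2.5; cx_3 = 3; cy_3 = 1; cz_3 = 3; d_3 = 2; h_3 = 4.5; cx_4 = 2; cy_4 = 7.5; cz_4 = 9.5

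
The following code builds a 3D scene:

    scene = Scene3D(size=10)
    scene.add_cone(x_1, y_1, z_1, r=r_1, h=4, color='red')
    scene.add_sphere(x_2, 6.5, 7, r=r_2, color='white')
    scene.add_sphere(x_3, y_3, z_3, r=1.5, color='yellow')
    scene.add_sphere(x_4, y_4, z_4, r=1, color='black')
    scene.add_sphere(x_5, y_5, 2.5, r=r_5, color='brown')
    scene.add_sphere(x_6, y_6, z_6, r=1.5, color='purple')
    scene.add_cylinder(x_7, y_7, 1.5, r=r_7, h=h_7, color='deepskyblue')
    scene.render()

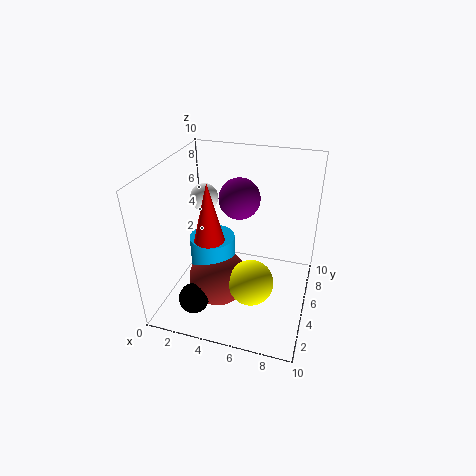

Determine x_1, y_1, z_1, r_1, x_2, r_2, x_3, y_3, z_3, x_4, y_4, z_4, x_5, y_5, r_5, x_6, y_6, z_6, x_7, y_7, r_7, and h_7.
x_1 = 3.5; y_1 = 3.5; z_1 = 5.5; r_1 = 1; x_2 = 2; r_2 = 1; x_3 = 6.5; y_3 = 3; z_3 = 3; x_4 = 3; y_4 = 1.5; z_4 = 2; x_5 = 4; y_5 = 3.5; r_5 = 2; x_6 = 4.5; y_6 = 7; z_6 = 7; x_7 = 3.5; y_7 = 4; r_7 = 1.5; h_7 = 4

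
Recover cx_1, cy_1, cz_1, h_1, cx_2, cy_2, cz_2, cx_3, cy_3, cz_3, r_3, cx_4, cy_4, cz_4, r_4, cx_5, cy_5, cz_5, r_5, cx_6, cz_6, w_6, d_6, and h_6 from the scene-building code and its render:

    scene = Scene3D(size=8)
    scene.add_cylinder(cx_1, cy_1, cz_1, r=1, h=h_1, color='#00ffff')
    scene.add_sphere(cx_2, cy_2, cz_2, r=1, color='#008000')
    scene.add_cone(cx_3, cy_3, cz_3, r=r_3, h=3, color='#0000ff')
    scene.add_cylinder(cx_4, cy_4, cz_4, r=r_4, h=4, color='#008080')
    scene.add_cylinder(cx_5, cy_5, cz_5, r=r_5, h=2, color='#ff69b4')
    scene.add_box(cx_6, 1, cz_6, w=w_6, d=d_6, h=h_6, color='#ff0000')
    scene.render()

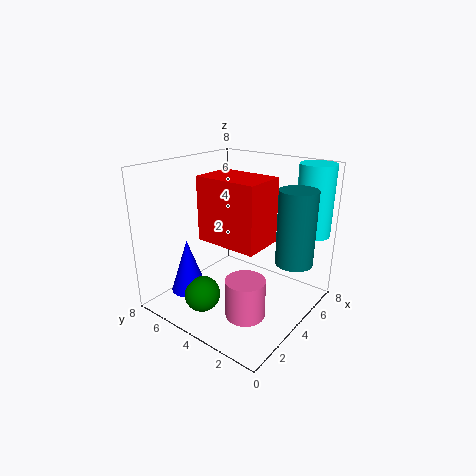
cx_1 = 7
cy_1 = 1
cz_1 = 4
h_1 = 4
cx_2 = 2
cy_2 = 5
cz_2 = 1
cx_3 = 2
cy_3 = 6
cz_3 = 1
r_3 = 1
cx_4 = 5
cy_4 = 1
cz_4 = 3
r_4 = 1
cx_5 = 2
cy_5 = 2
cz_5 = 1
r_5 = 1
cx_6 = 1
cz_6 = 5
w_6 = 2
d_6 = 3
h_6 = 3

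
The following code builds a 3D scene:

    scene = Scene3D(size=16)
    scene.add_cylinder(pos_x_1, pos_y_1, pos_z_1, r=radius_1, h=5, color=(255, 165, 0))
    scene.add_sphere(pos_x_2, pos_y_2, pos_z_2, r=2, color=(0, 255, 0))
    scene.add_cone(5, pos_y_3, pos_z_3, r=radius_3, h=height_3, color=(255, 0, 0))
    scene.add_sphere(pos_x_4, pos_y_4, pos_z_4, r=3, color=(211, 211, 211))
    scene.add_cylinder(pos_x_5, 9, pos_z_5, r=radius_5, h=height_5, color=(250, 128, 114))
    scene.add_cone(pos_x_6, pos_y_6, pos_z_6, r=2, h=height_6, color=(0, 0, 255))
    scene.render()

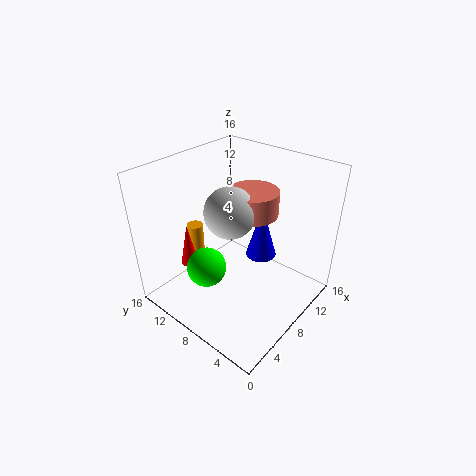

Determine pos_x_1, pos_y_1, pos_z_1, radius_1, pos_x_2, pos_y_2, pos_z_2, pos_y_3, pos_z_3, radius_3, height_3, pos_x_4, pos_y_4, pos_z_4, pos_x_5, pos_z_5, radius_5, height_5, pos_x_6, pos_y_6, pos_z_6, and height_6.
pos_x_1 = 8; pos_y_1 = 15; pos_z_1 = 2; radius_1 = 1; pos_x_2 = 3; pos_y_2 = 8; pos_z_2 = 7; pos_y_3 = 13; pos_z_3 = 4; radius_3 = 1; height_3 = 5; pos_x_4 = 9; pos_y_4 = 10; pos_z_4 = 10; pos_x_5 = 12; pos_z_5 = 9; radius_5 = 3; height_5 = 3; pos_x_6 = 14; pos_y_6 = 9; pos_z_6 = 2; height_6 = 7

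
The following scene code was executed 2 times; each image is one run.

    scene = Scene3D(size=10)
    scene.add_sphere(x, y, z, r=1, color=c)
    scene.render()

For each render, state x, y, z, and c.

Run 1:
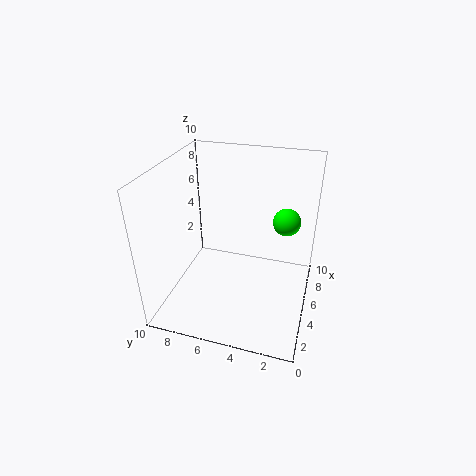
x = 7.25; y = 2; z = 5.5; c = 'lime'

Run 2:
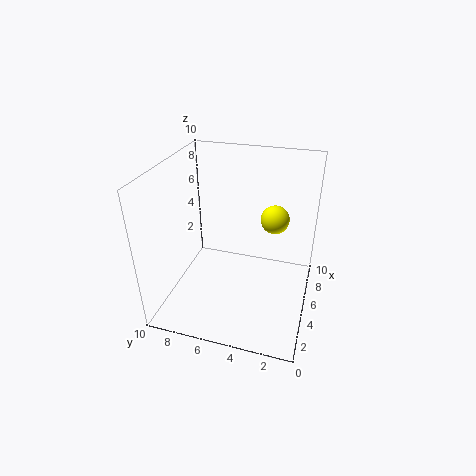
x = 6.5; y = 2.75; z = 6; c = 'yellow'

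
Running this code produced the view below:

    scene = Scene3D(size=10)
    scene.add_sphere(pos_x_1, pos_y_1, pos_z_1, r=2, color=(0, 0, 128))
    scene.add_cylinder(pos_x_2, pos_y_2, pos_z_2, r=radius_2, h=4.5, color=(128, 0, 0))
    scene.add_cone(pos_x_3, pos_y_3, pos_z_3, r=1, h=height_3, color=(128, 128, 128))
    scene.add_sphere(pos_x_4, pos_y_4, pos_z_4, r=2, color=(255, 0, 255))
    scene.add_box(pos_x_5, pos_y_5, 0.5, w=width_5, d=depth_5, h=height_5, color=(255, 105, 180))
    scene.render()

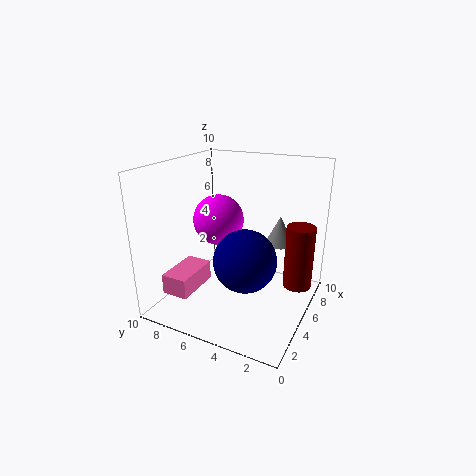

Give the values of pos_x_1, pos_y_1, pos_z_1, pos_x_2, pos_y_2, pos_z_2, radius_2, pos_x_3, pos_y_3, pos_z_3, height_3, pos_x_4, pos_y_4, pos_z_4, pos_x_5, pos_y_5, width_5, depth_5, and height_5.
pos_x_1 = 3; pos_y_1 = 3.5; pos_z_1 = 4.5; pos_x_2 = 6.5; pos_y_2 = 1; pos_z_2 = 1.5; radius_2 = 1; pos_x_3 = 6.5; pos_y_3 = 2.5; pos_z_3 = 4.5; height_3 = 2; pos_x_4 = 7.5; pos_y_4 = 8; pos_z_4 = 5; pos_x_5 = 2.5; pos_y_5 = 8; width_5 = 3.5; depth_5 = 2; height_5 = 1.5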